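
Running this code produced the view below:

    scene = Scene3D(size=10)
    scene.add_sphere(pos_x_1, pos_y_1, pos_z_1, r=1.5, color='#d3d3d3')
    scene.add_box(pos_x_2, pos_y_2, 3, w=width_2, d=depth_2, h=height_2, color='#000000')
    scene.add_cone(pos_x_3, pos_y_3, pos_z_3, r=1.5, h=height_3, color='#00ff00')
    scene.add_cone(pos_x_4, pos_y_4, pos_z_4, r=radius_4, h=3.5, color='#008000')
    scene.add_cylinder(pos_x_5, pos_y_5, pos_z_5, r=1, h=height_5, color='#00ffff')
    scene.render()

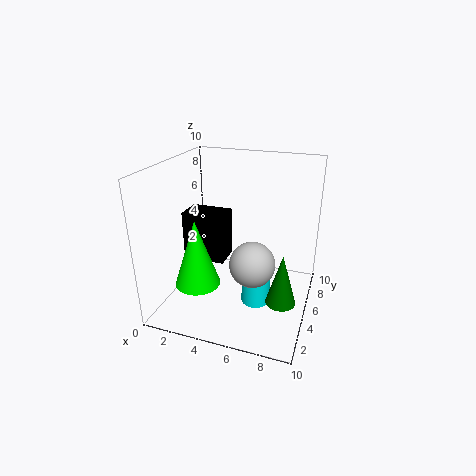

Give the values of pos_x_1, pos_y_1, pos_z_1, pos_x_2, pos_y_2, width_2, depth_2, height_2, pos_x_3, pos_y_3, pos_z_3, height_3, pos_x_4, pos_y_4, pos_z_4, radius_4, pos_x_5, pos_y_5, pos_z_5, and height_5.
pos_x_1 = 6.5, pos_y_1 = 3.5, pos_z_1 = 4, pos_x_2 = 1, pos_y_2 = 4.5, width_2 = 3, depth_2 = 2, height_2 = 3.5, pos_x_3 = 3, pos_y_3 = 2.5, pos_z_3 = 2.5, height_3 = 4.5, pos_x_4 = 8.5, pos_y_4 = 3.5, pos_z_4 = 1.5, radius_4 = 1, pos_x_5 = 6.5, pos_y_5 = 4.5, pos_z_5 = 0.5, height_5 = 2.5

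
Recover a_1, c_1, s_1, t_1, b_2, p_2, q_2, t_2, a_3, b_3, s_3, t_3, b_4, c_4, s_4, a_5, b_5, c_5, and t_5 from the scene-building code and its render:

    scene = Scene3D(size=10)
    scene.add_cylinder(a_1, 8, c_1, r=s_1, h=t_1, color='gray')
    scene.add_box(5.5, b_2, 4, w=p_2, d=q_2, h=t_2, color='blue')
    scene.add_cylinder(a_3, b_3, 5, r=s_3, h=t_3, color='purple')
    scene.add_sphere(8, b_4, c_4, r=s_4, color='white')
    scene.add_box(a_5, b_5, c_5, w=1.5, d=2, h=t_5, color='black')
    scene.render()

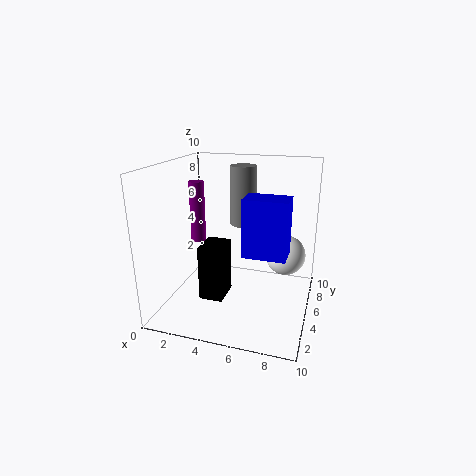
a_1 = 4.5; c_1 = 5; s_1 = 1; t_1 = 4.5; b_2 = 4; p_2 = 3; q_2 = 2; t_2 = 4; a_3 = 2.5; b_3 = 4; s_3 = 0.5; t_3 = 4; b_4 = 7.5; c_4 = 3; s_4 = 1.5; a_5 = 3.5; b_5 = 1.5; c_5 = 2; t_5 = 3.5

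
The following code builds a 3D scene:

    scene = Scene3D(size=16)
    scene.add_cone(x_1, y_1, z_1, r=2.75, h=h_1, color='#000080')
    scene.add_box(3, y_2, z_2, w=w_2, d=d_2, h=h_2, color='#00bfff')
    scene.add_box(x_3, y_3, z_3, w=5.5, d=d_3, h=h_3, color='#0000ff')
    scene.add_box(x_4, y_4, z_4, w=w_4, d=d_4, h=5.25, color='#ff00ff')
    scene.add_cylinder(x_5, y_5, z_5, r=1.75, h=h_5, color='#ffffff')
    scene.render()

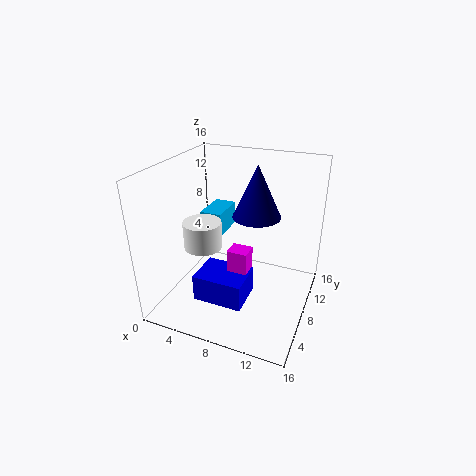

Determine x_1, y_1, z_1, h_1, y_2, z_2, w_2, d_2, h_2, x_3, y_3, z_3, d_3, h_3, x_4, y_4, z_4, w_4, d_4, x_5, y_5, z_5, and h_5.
x_1 = 9.25; y_1 = 10.5; z_1 = 9.75; h_1 = 6; y_2 = 8.75; z_2 = 7.25; w_2 = 2.5; d_2 = 4.25; h_2 = 2.75; x_3 = 4.5; y_3 = 3.5; z_3 = 1.75; d_3 = 4.25; h_3 = 3; x_4 = 7.5; y_4 = 6; z_4 = 2; w_4 = 2.25; d_4 = 2; x_5 = 7; y_5 = 2; z_5 = 10; h_5 = 2.5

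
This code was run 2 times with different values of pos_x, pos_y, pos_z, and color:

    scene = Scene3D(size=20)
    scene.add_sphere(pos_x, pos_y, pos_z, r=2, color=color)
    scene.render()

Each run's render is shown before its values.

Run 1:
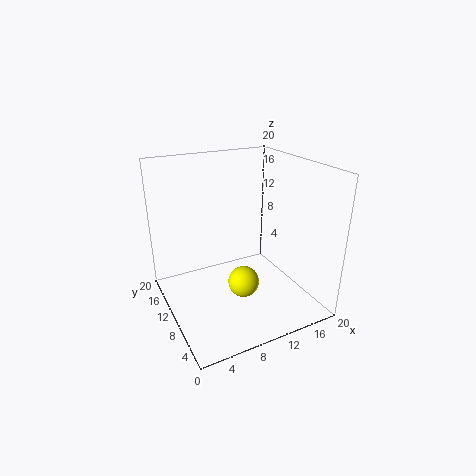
pos_x = 8.5, pos_y = 5.5, pos_z = 6, color = 'yellow'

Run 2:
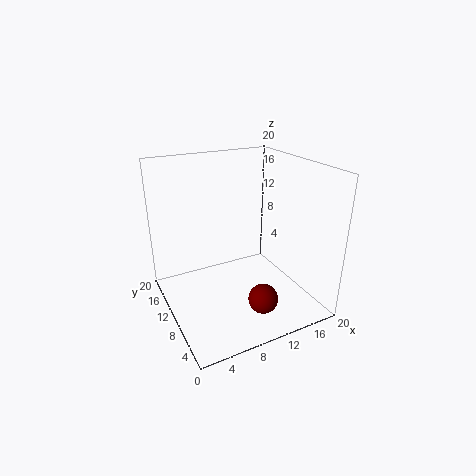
pos_x = 11, pos_y = 4.5, pos_z = 3, color = 'maroon'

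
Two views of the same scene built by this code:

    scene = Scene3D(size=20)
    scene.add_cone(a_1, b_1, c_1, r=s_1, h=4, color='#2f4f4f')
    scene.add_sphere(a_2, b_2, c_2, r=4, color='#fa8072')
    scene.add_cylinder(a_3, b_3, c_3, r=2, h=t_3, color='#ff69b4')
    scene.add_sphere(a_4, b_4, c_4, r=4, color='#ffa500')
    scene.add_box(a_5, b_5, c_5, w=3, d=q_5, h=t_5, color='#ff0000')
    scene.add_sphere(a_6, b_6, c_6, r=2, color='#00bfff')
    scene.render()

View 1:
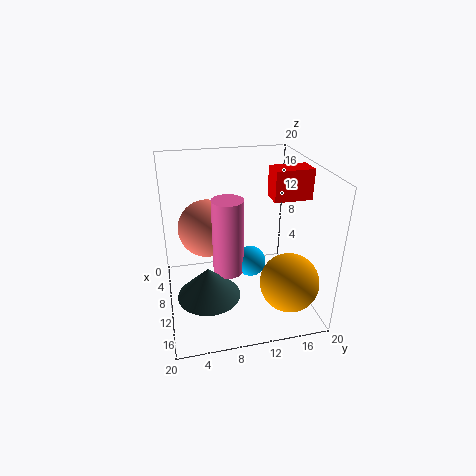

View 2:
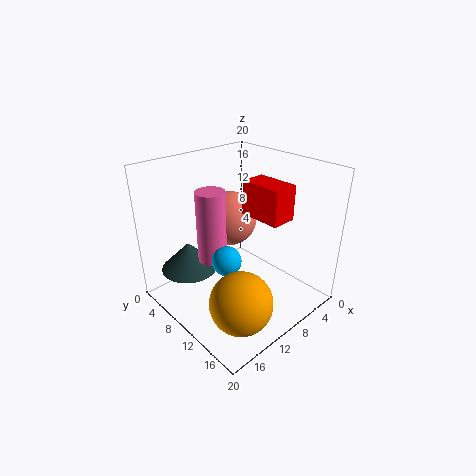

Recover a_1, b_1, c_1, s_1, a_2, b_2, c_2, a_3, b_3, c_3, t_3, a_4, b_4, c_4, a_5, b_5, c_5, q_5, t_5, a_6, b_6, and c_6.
a_1 = 15; b_1 = 5; c_1 = 5; s_1 = 4; a_2 = 8; b_2 = 6; c_2 = 11; a_3 = 13; b_3 = 8; c_3 = 7; t_3 = 10; a_4 = 15; b_4 = 16; c_4 = 5; a_5 = 10; b_5 = 14; c_5 = 16; q_5 = 5; t_5 = 4; a_6 = 13; b_6 = 11; c_6 = 8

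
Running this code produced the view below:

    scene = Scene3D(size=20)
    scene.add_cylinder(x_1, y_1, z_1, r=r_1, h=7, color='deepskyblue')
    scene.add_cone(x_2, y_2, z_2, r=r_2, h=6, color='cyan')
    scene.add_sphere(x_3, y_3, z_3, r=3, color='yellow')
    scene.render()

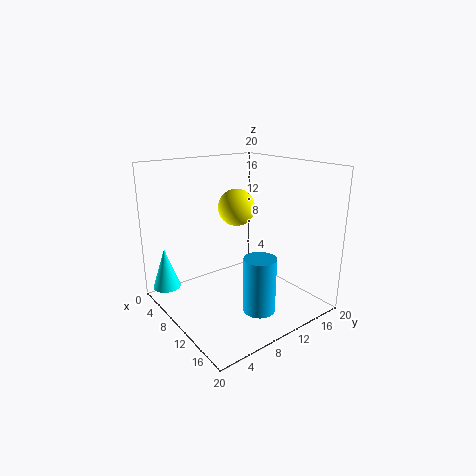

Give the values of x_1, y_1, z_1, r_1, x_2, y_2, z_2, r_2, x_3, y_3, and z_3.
x_1 = 17, y_1 = 8, z_1 = 3, r_1 = 2, x_2 = 3, y_2 = 2, z_2 = 2, r_2 = 2, x_3 = 3, y_3 = 15, z_3 = 12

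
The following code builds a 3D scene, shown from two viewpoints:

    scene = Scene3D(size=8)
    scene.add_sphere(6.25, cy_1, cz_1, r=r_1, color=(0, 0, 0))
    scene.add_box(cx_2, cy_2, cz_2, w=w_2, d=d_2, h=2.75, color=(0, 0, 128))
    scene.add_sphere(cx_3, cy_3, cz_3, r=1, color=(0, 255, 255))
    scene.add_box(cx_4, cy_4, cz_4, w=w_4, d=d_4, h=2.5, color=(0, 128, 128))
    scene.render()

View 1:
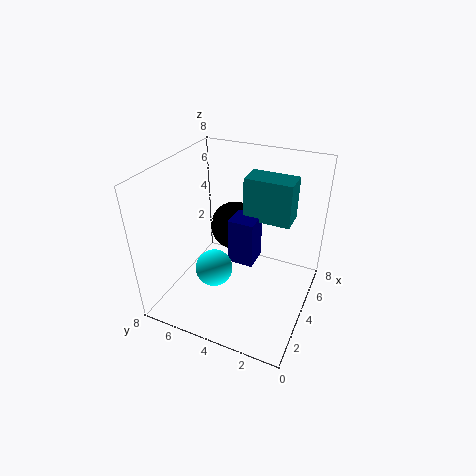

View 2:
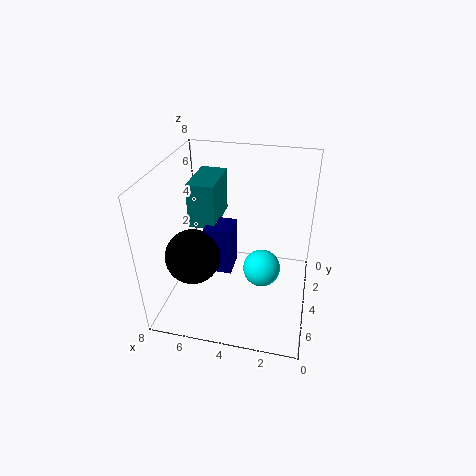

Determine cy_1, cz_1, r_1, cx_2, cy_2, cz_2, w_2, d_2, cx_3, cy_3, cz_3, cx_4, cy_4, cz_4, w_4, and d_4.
cy_1 = 5.25; cz_1 = 3.25; r_1 = 1.5; cx_2 = 4.25; cy_2 = 3.25; cz_2 = 2; w_2 = 1.5; d_2 = 1.5; cx_3 = 2.5; cy_3 = 4.75; cz_3 = 2.75; cx_4 = 5.25; cy_4 = 1.5; cz_4 = 4.5; w_4 = 1.5; d_4 = 2.75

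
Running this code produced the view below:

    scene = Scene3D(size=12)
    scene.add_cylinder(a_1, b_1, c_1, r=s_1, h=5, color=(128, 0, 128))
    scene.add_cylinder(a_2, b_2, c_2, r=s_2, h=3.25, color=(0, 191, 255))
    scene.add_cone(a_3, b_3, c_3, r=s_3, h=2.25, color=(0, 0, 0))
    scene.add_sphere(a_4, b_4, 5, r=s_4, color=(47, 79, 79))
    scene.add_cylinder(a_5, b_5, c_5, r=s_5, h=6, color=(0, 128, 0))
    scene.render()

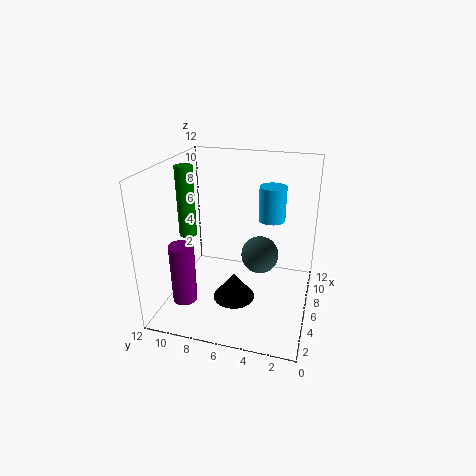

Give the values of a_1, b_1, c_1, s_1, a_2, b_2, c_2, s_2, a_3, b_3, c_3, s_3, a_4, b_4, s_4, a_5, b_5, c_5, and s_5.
a_1 = 3
b_1 = 9.75
c_1 = 1.25
s_1 = 1
a_2 = 10.5
b_2 = 4
c_2 = 6
s_2 = 1.25
a_3 = 4.75
b_3 = 6
c_3 = 1
s_3 = 1.75
a_4 = 5.5
b_4 = 4
s_4 = 1.5
a_5 = 6
b_5 = 10.5
c_5 = 5.75
s_5 = 0.75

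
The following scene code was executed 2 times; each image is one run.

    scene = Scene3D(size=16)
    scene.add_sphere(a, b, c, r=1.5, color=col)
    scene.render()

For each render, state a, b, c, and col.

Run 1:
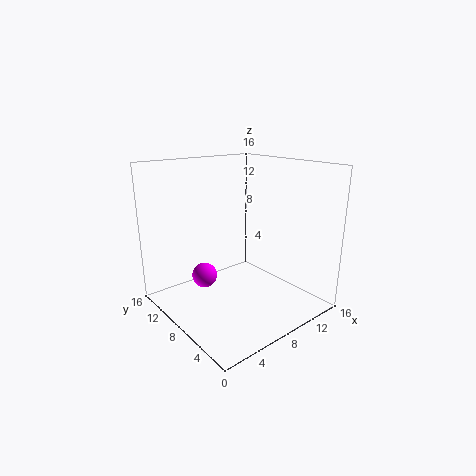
a = 6, b = 12, c = 2.5, col = 'magenta'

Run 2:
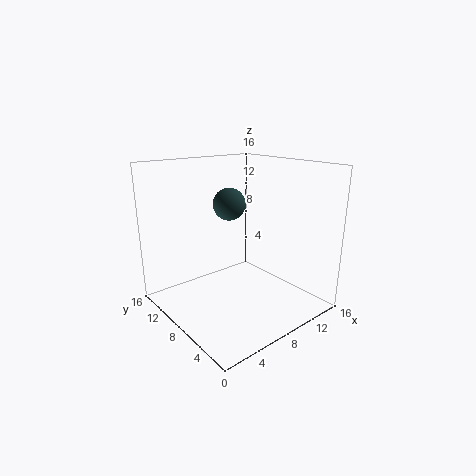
a = 4.5, b = 5, c = 13, col = 'darkslategray'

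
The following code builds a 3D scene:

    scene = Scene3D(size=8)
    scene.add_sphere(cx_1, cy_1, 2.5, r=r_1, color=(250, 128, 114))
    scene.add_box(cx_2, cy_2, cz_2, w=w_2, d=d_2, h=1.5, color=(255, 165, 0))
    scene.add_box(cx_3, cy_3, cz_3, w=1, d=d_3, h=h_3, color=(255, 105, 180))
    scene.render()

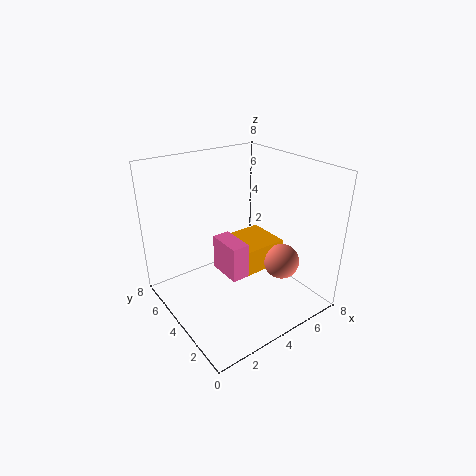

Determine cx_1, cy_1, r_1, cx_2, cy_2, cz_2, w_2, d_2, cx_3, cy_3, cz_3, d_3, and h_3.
cx_1 = 6; cy_1 = 2.5; r_1 = 1; cx_2 = 4; cy_2 = 3; cz_2 = 2; w_2 = 2.5; d_2 = 2.5; cx_3 = 3; cy_3 = 3; cz_3 = 2; d_3 = 2; h_3 = 2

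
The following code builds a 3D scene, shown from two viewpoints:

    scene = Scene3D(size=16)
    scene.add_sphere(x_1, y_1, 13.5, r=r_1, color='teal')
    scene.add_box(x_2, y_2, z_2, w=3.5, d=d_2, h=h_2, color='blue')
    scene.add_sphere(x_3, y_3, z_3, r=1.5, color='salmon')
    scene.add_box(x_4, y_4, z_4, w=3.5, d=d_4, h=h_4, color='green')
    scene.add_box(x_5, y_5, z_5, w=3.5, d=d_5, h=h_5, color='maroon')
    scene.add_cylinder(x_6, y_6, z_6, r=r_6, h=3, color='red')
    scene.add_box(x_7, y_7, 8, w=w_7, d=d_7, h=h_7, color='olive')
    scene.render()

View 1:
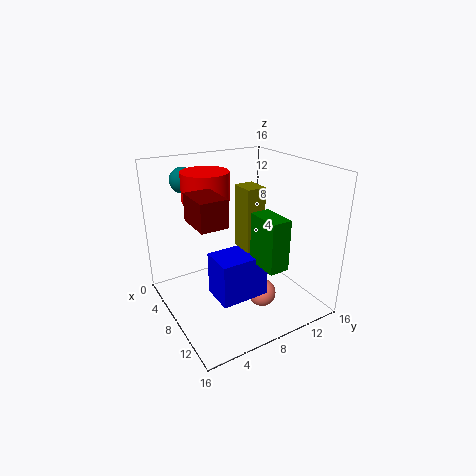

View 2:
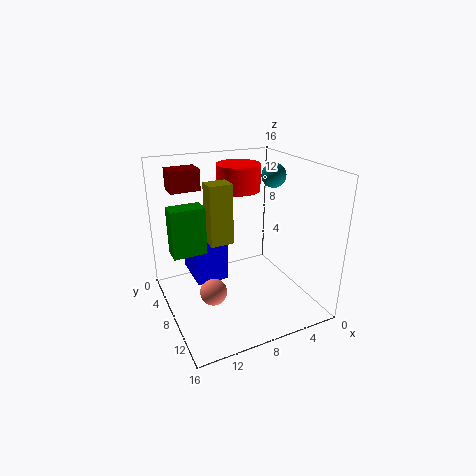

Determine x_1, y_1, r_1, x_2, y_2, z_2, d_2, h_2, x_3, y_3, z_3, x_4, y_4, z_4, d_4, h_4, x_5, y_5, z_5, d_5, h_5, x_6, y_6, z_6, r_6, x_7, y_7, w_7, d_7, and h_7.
x_1 = 1.5; y_1 = 4.5; r_1 = 1.5; x_2 = 9.5; y_2 = 3.5; z_2 = 3.5; d_2 = 5; h_2 = 4.5; x_3 = 11.5; y_3 = 9; z_3 = 2.5; x_4 = 12; y_4 = 7; z_4 = 7.5; d_4 = 2; h_4 = 5; x_5 = 10.5; y_5 = 1; z_5 = 12.5; d_5 = 2.5; h_5 = 2.5; x_6 = 6.5; y_6 = 5; z_6 = 12.5; r_6 = 2.5; x_7 = 9; y_7 = 7; w_7 = 2.5; d_7 = 2; h_7 = 6.5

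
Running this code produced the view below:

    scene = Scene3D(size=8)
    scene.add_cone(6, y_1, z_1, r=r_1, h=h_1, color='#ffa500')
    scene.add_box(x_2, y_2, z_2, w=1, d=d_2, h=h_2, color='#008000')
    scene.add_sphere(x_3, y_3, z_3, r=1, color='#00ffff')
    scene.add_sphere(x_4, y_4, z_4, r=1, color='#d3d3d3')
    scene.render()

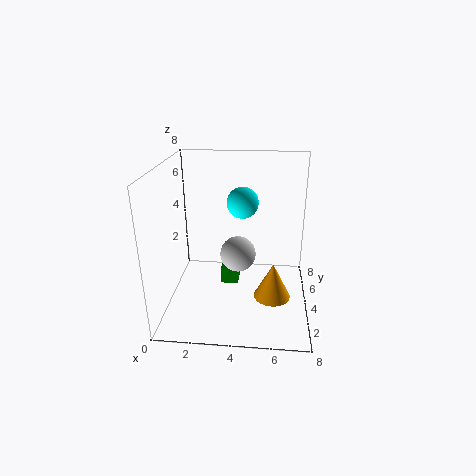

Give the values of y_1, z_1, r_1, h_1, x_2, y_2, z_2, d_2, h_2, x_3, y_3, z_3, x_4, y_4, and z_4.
y_1 = 3, z_1 = 1, r_1 = 1, h_1 = 2, x_2 = 3, y_2 = 4, z_2 = 1, d_2 = 1, h_2 = 1, x_3 = 4, y_3 = 7, z_3 = 5, x_4 = 4, y_4 = 4, z_4 = 3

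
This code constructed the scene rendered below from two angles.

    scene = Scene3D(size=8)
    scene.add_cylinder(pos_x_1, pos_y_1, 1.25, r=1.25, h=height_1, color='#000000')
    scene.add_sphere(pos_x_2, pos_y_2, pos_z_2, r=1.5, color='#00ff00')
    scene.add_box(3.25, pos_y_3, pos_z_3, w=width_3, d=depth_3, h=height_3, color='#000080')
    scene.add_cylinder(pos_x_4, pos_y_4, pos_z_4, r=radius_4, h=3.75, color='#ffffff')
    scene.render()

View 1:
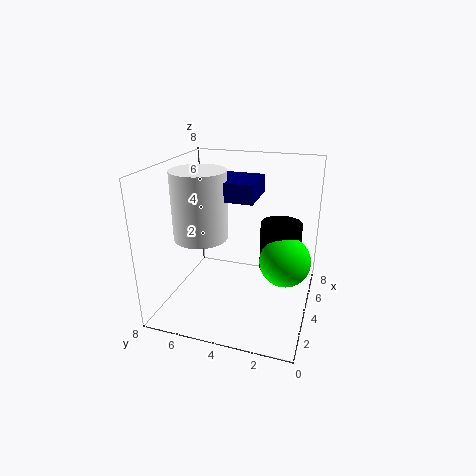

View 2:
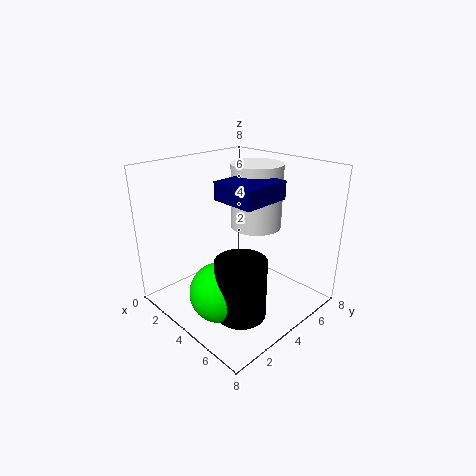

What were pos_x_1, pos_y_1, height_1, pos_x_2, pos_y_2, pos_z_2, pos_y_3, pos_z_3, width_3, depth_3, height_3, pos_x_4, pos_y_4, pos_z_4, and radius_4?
pos_x_1 = 6.25, pos_y_1 = 2, height_1 = 3, pos_x_2 = 5.25, pos_y_2 = 1.5, pos_z_2 = 2.25, pos_y_3 = 3, pos_z_3 = 6.25, width_3 = 2.5, depth_3 = 2.75, height_3 = 1, pos_x_4 = 3.5, pos_y_4 = 6, pos_z_4 = 4, radius_4 = 1.5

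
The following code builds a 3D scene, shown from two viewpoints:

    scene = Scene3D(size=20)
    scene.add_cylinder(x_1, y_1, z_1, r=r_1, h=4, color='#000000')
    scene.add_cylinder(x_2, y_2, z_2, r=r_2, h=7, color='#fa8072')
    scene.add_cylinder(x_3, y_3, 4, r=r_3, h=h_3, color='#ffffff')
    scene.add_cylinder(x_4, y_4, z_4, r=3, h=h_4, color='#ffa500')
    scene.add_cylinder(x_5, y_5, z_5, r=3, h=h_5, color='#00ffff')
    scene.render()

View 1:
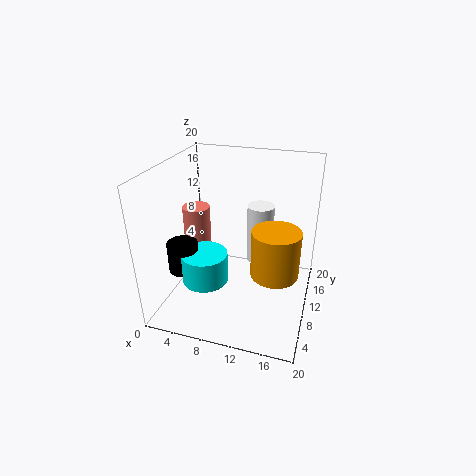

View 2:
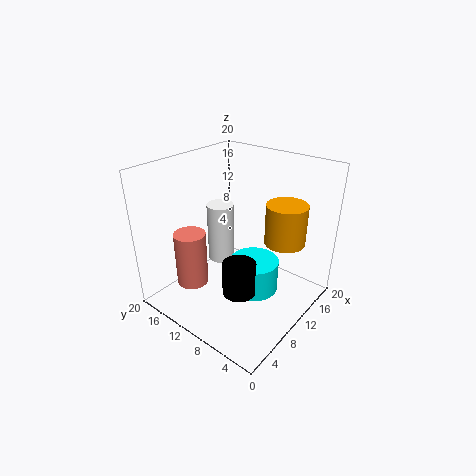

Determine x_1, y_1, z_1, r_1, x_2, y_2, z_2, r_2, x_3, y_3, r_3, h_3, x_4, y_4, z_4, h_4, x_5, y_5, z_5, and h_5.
x_1 = 4, y_1 = 5, z_1 = 7, r_1 = 2, x_2 = 3, y_2 = 12, z_2 = 6, r_2 = 2, x_3 = 12, y_3 = 15, r_3 = 2, h_3 = 9, x_4 = 16, y_4 = 6, z_4 = 8, h_4 = 6, x_5 = 7, y_5 = 5, z_5 = 6, h_5 = 4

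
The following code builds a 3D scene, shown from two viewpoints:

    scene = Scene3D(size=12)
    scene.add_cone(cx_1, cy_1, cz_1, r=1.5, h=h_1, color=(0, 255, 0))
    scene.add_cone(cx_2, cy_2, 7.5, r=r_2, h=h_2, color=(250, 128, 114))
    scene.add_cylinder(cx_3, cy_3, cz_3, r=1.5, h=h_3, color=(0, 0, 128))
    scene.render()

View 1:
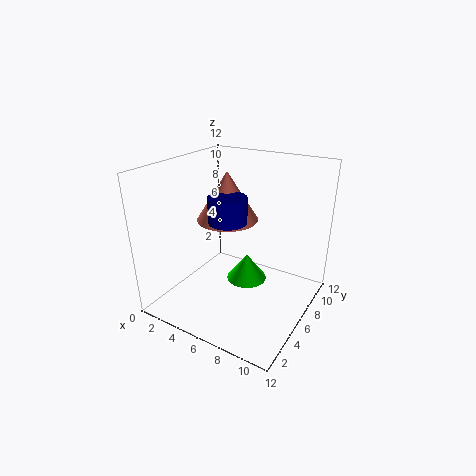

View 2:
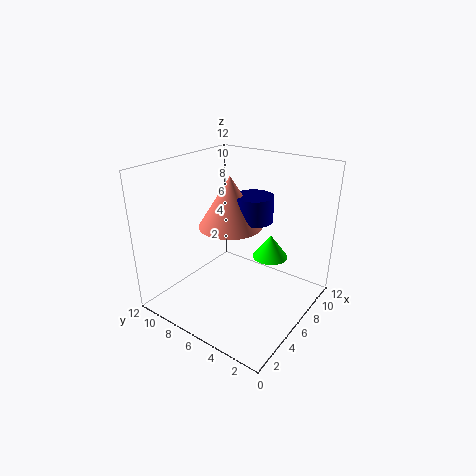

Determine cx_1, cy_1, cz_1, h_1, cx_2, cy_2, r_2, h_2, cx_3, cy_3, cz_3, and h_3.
cx_1 = 8
cy_1 = 4
cz_1 = 4
h_1 = 2
cx_2 = 5
cy_2 = 6
r_2 = 2.5
h_2 = 4
cx_3 = 6
cy_3 = 4.5
cz_3 = 8
h_3 = 2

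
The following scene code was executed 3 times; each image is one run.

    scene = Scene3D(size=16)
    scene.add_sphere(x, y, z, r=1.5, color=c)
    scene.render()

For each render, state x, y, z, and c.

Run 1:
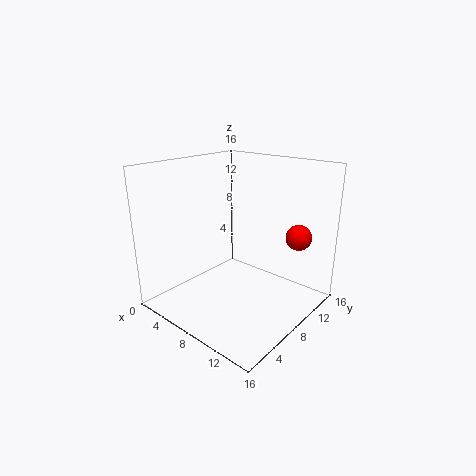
x = 12.5; y = 13.5; z = 7.5; c = 'red'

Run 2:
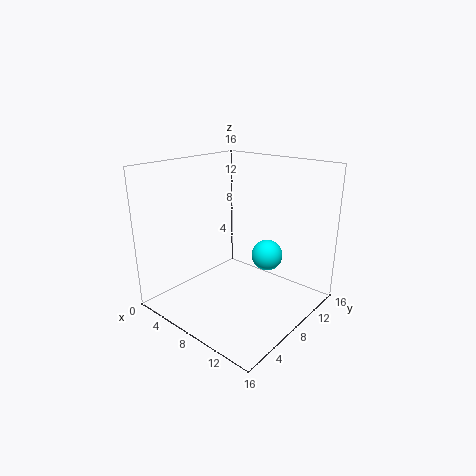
x = 13; y = 6.5; z = 8; c = 'cyan'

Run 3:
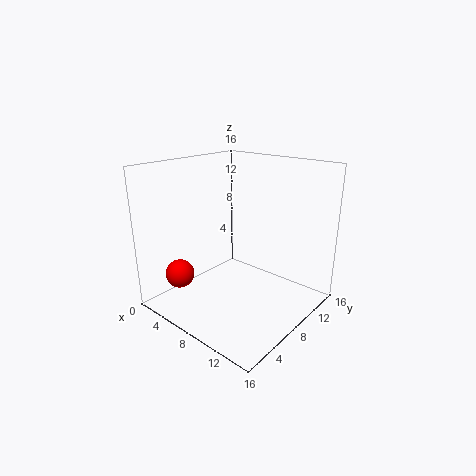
x = 5; y = 2; z = 5; c = 'red'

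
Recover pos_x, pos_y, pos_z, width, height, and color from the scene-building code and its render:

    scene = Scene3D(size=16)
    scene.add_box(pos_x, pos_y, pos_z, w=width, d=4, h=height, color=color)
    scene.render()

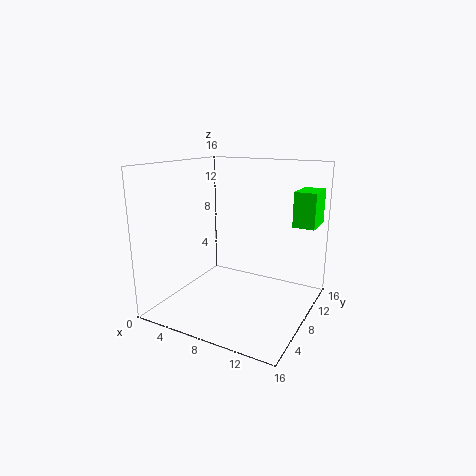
pos_x = 13; pos_y = 11.5; pos_z = 9; width = 2.5; height = 4; color = 'lime'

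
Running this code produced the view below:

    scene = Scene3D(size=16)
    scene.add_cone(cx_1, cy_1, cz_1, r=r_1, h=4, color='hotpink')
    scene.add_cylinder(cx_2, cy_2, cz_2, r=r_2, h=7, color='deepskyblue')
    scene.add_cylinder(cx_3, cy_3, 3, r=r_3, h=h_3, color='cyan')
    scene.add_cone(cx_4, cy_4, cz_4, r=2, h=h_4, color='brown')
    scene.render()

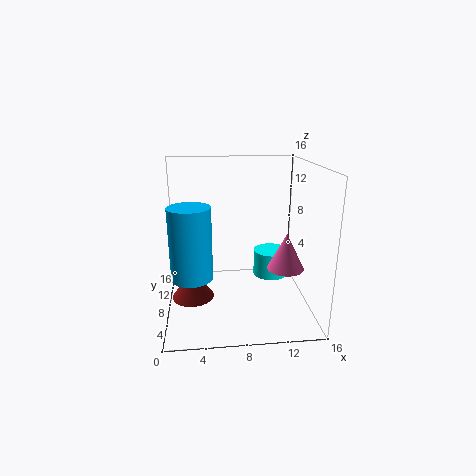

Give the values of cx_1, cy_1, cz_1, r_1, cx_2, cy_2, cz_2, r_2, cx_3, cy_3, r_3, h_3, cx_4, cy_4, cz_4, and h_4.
cx_1 = 13; cy_1 = 6; cz_1 = 5; r_1 = 2; cx_2 = 3; cy_2 = 3; cz_2 = 6; r_2 = 2; cx_3 = 12; cy_3 = 9; r_3 = 2; h_3 = 3; cx_4 = 3; cy_4 = 3; cz_4 = 4; h_4 = 3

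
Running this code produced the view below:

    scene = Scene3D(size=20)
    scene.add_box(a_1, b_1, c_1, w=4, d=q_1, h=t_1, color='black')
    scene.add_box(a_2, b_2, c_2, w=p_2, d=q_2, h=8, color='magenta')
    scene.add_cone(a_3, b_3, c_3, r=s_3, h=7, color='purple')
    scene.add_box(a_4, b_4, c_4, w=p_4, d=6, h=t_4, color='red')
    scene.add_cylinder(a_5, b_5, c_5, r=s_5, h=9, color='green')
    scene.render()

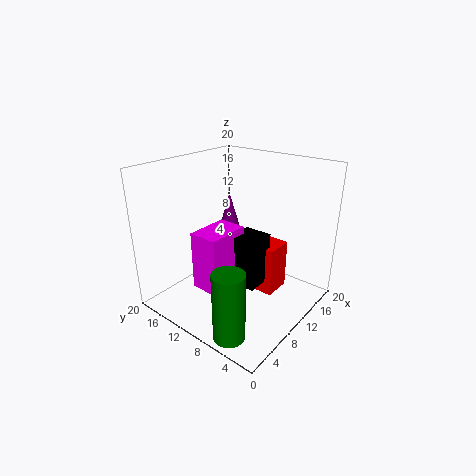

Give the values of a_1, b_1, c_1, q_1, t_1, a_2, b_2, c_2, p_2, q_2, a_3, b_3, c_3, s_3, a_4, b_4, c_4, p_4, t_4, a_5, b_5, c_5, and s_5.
a_1 = 8
b_1 = 6
c_1 = 4
q_1 = 4
t_1 = 7
a_2 = 4
b_2 = 9
c_2 = 4
p_2 = 6
q_2 = 4
a_3 = 13
b_3 = 14
c_3 = 8
s_3 = 2
a_4 = 11
b_4 = 5
c_4 = 2
p_4 = 4
t_4 = 7
a_5 = 2
b_5 = 5
c_5 = 1
s_5 = 2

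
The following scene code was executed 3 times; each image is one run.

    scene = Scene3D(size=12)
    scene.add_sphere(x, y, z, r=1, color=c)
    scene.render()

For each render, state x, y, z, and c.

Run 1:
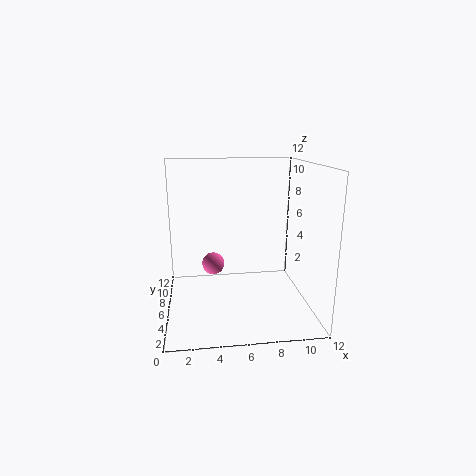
x = 4
y = 8
z = 3
c = 'hotpink'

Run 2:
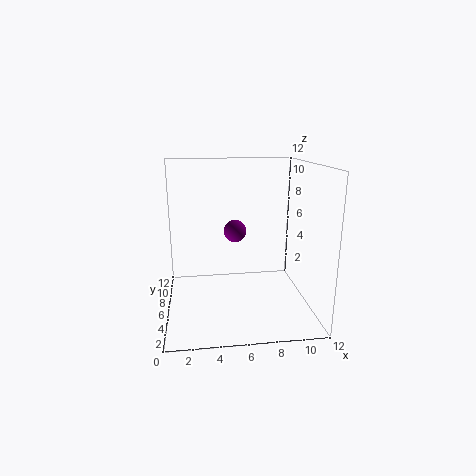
x = 6
y = 8
z = 6
c = 'purple'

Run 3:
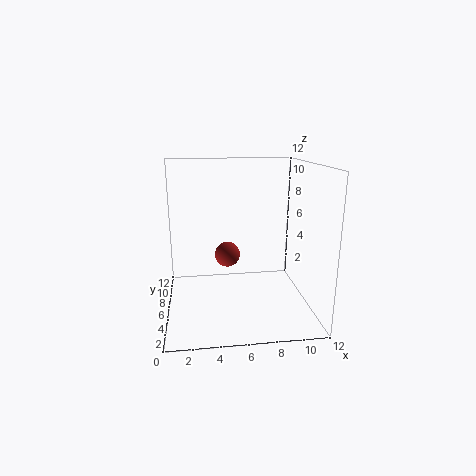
x = 5
y = 5
z = 5
c = 'brown'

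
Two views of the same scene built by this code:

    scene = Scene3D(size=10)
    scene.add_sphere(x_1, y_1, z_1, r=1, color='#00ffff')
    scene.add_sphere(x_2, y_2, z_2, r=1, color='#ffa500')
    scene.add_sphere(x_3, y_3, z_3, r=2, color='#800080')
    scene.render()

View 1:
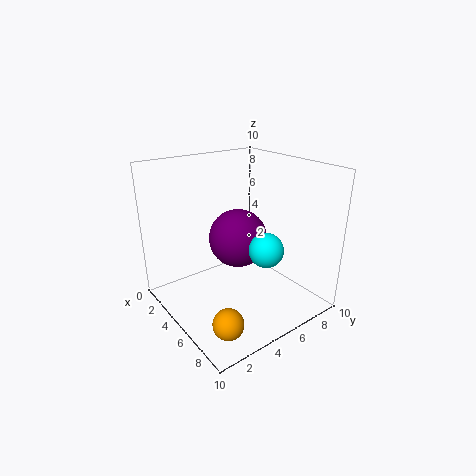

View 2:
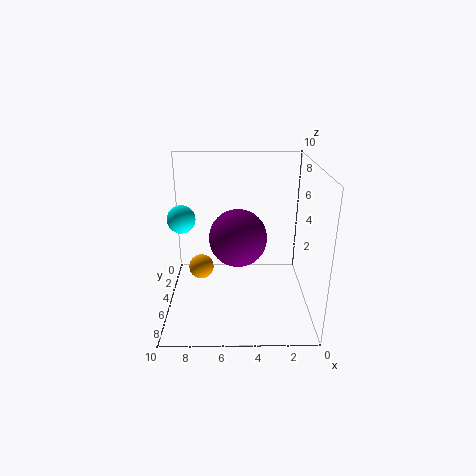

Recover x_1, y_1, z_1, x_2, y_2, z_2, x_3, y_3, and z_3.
x_1 = 9; y_1 = 4; z_1 = 6; x_2 = 8; y_2 = 2; z_2 = 1; x_3 = 5; y_3 = 5; z_3 = 5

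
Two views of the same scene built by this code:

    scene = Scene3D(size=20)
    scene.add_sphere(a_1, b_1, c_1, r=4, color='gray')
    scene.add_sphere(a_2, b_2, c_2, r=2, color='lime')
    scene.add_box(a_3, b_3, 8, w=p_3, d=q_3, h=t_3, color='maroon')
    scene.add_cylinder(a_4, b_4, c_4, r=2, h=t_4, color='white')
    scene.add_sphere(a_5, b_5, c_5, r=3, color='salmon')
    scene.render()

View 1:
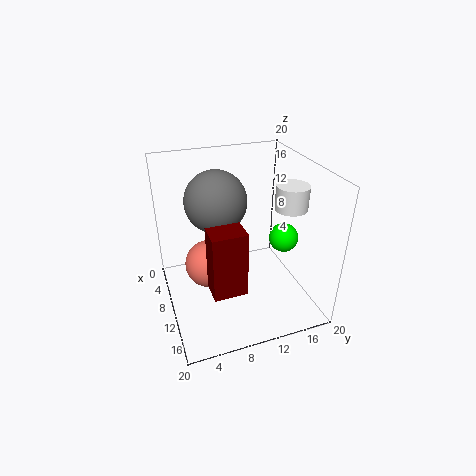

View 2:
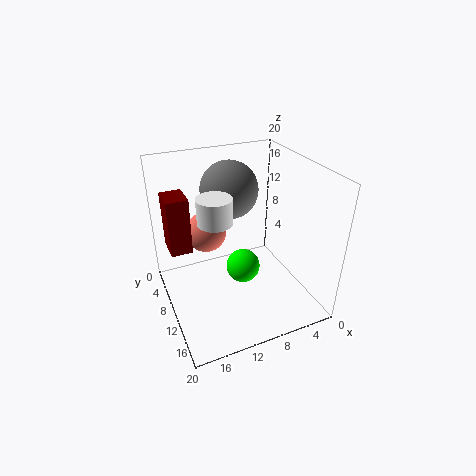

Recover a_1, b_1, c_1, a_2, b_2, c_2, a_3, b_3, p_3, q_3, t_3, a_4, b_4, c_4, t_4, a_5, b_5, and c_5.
a_1 = 10, b_1 = 7, c_1 = 16, a_2 = 12, b_2 = 16, c_2 = 10, a_3 = 16, b_3 = 4, p_3 = 3, q_3 = 4, t_3 = 8, a_4 = 15, b_4 = 15, c_4 = 16, t_4 = 3, a_5 = 13, b_5 = 5, c_5 = 9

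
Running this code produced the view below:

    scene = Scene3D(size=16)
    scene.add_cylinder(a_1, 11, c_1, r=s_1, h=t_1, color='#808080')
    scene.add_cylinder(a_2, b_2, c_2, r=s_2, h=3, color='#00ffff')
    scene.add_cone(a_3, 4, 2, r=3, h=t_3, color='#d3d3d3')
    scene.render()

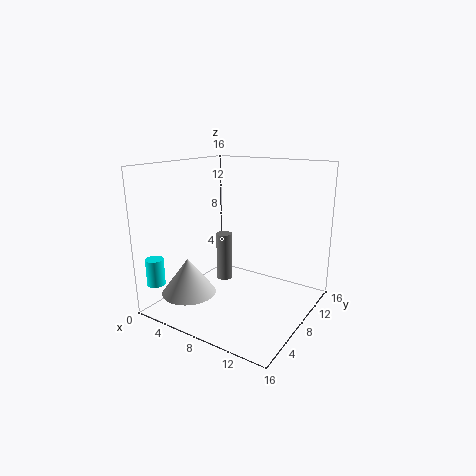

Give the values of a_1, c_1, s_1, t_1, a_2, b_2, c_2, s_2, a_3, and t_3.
a_1 = 4
c_1 = 1
s_1 = 1
t_1 = 6
a_2 = 1
b_2 = 2
c_2 = 3
s_2 = 1
a_3 = 4
t_3 = 4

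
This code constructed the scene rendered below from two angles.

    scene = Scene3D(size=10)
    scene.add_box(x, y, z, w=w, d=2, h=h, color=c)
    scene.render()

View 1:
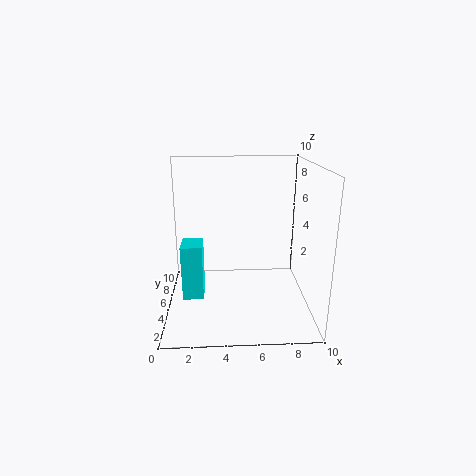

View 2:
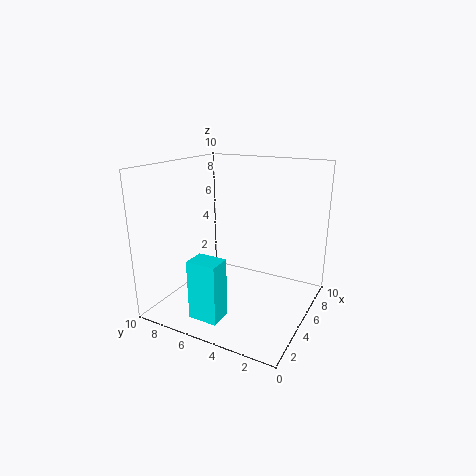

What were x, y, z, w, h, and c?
x = 1, y = 4.5, z = 0.5, w = 1.5, h = 4, c = 'cyan'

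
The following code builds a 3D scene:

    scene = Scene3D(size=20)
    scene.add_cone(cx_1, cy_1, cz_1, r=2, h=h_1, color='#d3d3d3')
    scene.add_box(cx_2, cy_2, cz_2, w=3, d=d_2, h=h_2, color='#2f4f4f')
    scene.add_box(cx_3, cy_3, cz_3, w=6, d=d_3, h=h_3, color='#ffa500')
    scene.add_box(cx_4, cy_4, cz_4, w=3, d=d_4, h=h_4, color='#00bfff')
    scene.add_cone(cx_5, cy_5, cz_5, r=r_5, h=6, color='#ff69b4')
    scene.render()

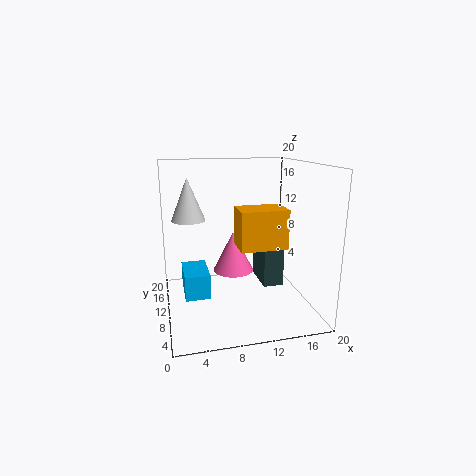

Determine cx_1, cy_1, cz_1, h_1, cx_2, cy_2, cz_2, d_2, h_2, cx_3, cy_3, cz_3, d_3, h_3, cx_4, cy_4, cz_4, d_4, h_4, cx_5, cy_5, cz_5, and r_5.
cx_1 = 3; cy_1 = 6; cz_1 = 14; h_1 = 5; cx_2 = 14; cy_2 = 10; cz_2 = 2; d_2 = 6; h_2 = 8; cx_3 = 9; cy_3 = 4; cz_3 = 10; d_3 = 4; h_3 = 5; cx_4 = 2; cy_4 = 3; cz_4 = 5; d_4 = 5; h_4 = 3; cx_5 = 10; cy_5 = 13; cz_5 = 4; r_5 = 3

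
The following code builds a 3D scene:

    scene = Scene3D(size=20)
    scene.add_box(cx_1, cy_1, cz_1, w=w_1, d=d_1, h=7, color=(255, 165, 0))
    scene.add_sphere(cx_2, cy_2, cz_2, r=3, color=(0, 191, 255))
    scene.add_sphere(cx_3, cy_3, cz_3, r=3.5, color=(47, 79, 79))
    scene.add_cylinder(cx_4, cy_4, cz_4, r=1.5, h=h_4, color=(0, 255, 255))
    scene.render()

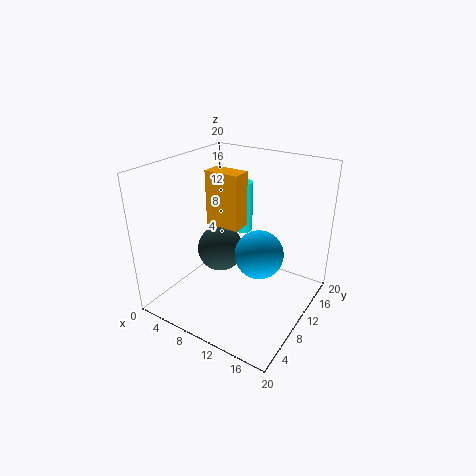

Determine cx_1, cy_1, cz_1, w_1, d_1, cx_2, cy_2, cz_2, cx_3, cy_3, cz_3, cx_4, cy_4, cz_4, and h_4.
cx_1 = 7.5, cy_1 = 6.5, cz_1 = 13, w_1 = 4.5, d_1 = 2.5, cx_2 = 15, cy_2 = 7, cz_2 = 10.5, cx_3 = 5.5, cy_3 = 12, cz_3 = 6, cx_4 = 6.5, cy_4 = 17, cz_4 = 7.5, h_4 = 8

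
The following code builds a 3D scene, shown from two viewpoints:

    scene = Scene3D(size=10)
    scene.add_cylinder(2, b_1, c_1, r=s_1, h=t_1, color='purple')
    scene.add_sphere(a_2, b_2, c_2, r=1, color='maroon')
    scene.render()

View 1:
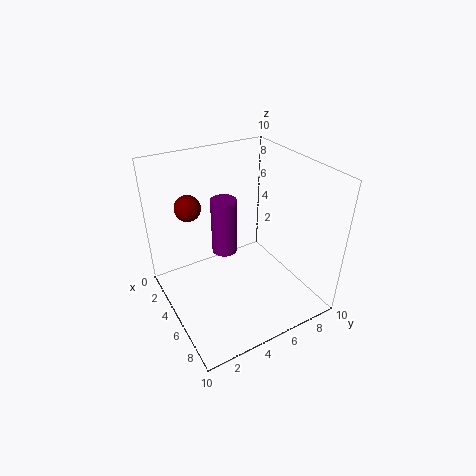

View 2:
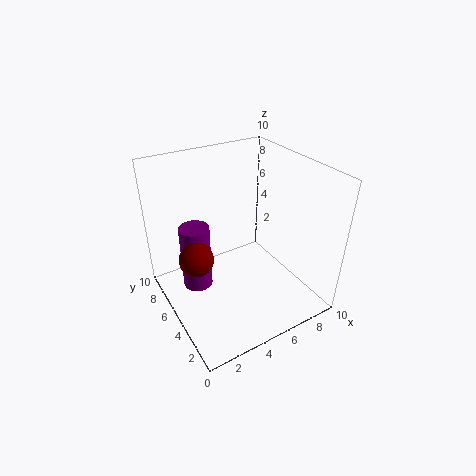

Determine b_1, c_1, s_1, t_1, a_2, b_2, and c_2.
b_1 = 5.5
c_1 = 2
s_1 = 1
t_1 = 4.5
a_2 = 1
b_2 = 3
c_2 = 6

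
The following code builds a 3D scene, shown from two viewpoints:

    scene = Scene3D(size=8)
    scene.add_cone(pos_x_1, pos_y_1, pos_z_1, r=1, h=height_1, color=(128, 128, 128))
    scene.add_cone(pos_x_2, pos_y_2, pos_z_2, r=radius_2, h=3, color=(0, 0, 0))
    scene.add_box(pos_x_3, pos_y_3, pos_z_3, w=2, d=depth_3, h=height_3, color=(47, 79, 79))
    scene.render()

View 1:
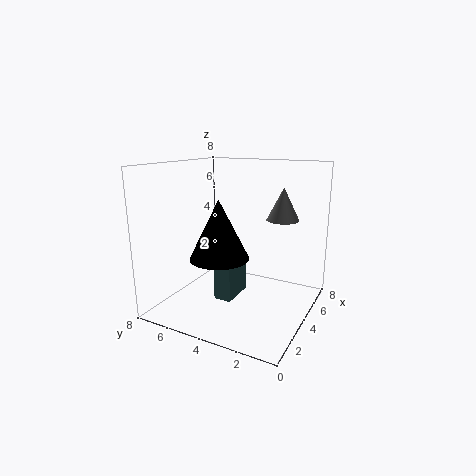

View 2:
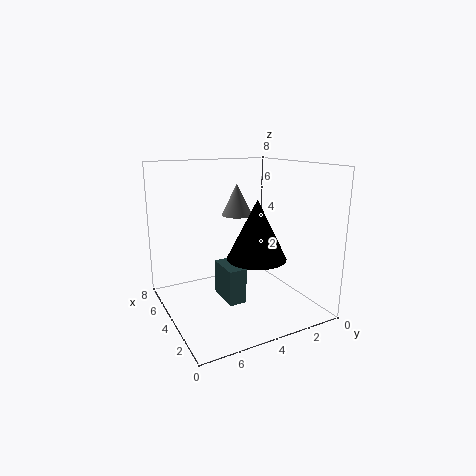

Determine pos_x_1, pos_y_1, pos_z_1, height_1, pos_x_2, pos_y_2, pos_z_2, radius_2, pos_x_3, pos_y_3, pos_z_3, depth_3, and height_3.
pos_x_1 = 7, pos_y_1 = 2.5, pos_z_1 = 4.5, height_1 = 2, pos_x_2 = 2, pos_y_2 = 4, pos_z_2 = 3.5, radius_2 = 1.5, pos_x_3 = 3, pos_y_3 = 4, pos_z_3 = 0.5, depth_3 = 1, height_3 = 2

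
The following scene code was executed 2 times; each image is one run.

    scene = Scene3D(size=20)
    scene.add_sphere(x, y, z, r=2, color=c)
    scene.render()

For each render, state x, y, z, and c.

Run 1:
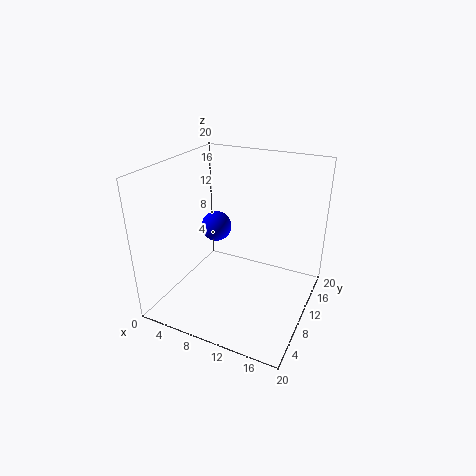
x = 7.5, y = 8.5, z = 12, c = 'blue'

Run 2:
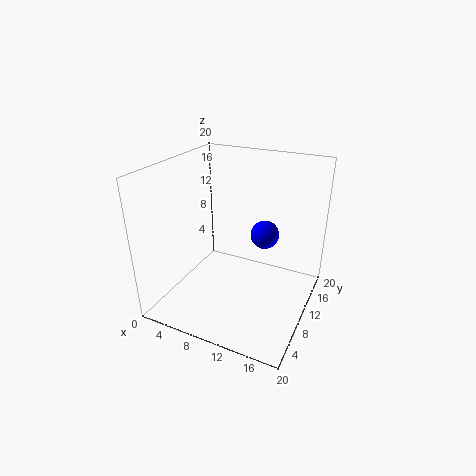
x = 13, y = 12.5, z = 10, c = 'blue'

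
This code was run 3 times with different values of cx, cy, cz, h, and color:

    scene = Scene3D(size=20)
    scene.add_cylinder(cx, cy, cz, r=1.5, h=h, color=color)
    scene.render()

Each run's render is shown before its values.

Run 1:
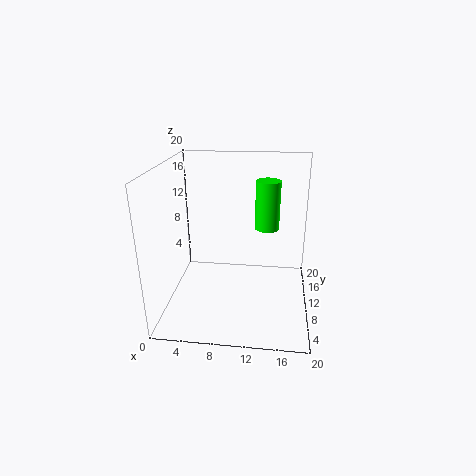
cx = 14, cy = 7, cz = 13, h = 6, color = 'lime'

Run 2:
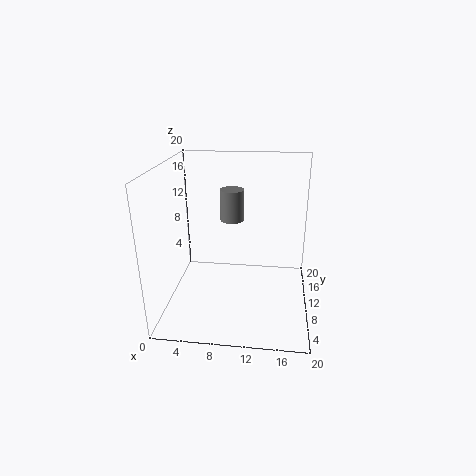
cx = 9.5, cy = 8, cz = 13.5, h = 4, color = 'gray'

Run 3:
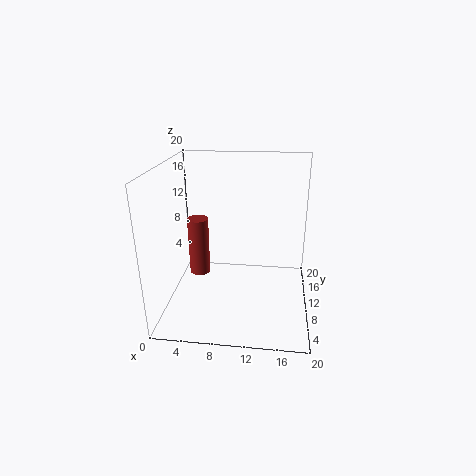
cx = 4, cy = 11.5, cz = 3.5, h = 8.5, color = 'brown'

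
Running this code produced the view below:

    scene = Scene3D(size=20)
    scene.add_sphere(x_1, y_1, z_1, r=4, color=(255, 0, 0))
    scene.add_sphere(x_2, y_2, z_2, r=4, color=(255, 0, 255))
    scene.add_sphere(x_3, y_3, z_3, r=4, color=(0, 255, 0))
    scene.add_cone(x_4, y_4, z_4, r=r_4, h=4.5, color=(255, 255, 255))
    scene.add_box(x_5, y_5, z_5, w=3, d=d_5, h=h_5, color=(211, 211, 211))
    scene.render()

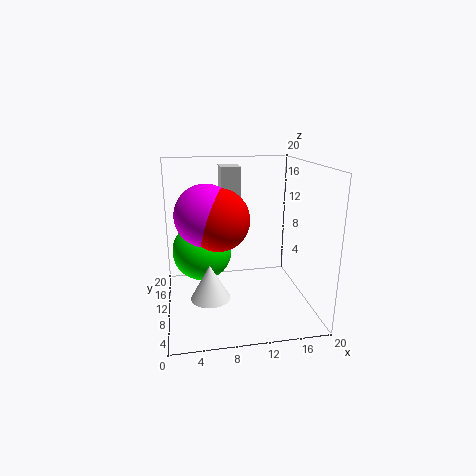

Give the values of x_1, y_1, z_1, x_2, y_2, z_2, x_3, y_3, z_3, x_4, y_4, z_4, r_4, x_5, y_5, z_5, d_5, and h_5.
x_1 = 7
y_1 = 7.5
z_1 = 13.5
x_2 = 5.5
y_2 = 8
z_2 = 14
x_3 = 5
y_3 = 10
z_3 = 8.5
x_4 = 5.5
y_4 = 5
z_4 = 4
r_4 = 2.5
x_5 = 8.5
y_5 = 15.5
z_5 = 13
d_5 = 3.5
h_5 = 6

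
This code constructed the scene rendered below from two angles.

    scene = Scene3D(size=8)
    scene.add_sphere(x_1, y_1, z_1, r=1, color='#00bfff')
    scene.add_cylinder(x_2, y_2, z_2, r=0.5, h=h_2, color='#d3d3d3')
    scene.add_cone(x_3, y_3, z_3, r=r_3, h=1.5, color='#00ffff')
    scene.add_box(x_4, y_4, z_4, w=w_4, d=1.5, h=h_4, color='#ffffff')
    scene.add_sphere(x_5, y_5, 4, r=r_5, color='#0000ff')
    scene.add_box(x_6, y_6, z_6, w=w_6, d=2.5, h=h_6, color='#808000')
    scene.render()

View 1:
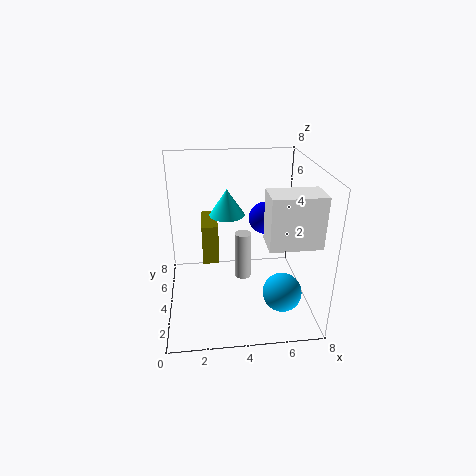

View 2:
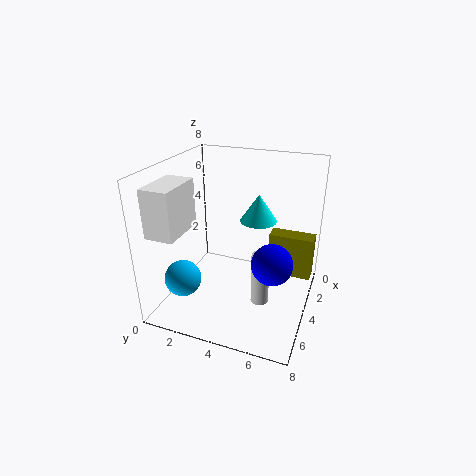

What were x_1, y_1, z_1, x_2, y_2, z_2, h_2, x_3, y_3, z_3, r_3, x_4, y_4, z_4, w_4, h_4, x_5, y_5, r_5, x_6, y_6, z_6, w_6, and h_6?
x_1 = 6, y_1 = 1.5, z_1 = 2, x_2 = 4.5, y_2 = 5.5, z_2 = 0.5, h_2 = 3, x_3 = 3.5, y_3 = 5, z_3 = 5, r_3 = 1, x_4 = 5, y_4 = 0.5, z_4 = 5, w_4 = 2.5, h_4 = 2.5, x_5 = 6, y_5 = 6.5, r_5 = 1, x_6 = 2, y_6 = 5.5, z_6 = 1.5, w_6 = 1, h_6 = 2.5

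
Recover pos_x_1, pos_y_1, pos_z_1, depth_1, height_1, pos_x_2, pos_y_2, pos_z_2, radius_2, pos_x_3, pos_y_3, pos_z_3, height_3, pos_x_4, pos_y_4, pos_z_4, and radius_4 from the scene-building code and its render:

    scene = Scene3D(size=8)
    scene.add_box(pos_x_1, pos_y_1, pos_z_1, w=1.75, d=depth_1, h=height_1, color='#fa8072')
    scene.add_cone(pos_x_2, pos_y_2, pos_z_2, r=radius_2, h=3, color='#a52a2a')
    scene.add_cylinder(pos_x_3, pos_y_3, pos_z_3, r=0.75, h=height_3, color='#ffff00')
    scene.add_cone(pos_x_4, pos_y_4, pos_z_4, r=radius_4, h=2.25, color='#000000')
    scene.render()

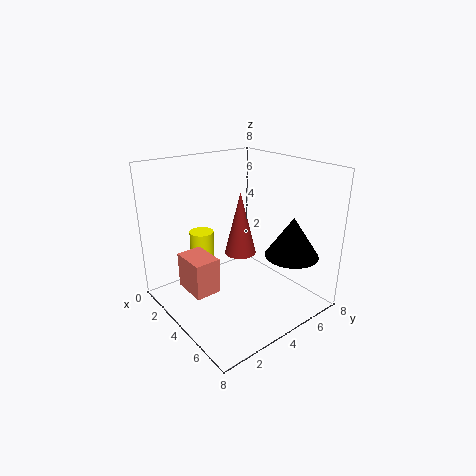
pos_x_1 = 4, pos_y_1 = 0.25, pos_z_1 = 2.5, depth_1 = 1.25, height_1 = 1.75, pos_x_2 = 5.75, pos_y_2 = 2.75, pos_z_2 = 4.25, radius_2 = 0.75, pos_x_3 = 1, pos_y_3 = 3.5, pos_z_3 = 1, height_3 = 2.5, pos_x_4 = 6, pos_y_4 = 6.25, pos_z_4 = 3, radius_4 = 1.5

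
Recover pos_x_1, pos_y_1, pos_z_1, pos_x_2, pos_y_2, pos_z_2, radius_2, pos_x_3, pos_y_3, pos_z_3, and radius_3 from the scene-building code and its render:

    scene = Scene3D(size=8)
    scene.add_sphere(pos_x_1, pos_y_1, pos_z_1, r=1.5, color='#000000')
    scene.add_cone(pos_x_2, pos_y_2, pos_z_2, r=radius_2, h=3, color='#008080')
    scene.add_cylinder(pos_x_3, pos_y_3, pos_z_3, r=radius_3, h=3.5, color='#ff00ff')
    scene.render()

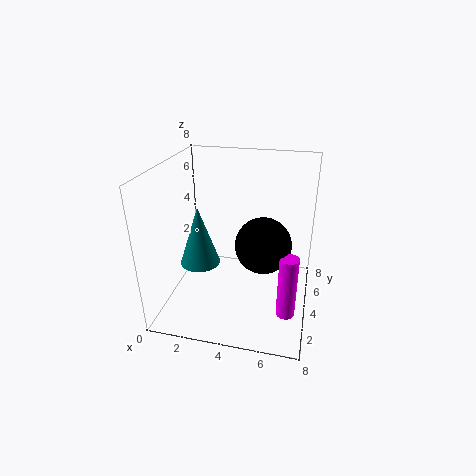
pos_x_1 = 5.5
pos_y_1 = 3.5
pos_z_1 = 4
pos_x_2 = 2.5
pos_y_2 = 2
pos_z_2 = 3.5
radius_2 = 1
pos_x_3 = 7
pos_y_3 = 2.5
pos_z_3 = 0.5
radius_3 = 0.5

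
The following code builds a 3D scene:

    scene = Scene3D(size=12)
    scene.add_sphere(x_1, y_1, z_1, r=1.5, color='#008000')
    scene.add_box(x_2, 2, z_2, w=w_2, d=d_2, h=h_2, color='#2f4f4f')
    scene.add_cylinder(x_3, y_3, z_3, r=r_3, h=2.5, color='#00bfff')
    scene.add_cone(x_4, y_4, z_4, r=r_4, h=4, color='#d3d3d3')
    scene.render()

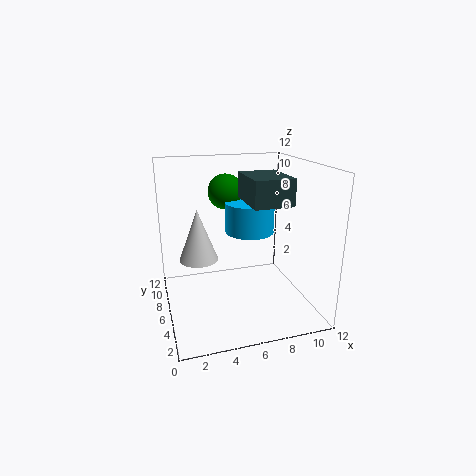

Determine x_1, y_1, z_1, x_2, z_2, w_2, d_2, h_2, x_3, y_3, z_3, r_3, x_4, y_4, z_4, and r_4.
x_1 = 5.5; y_1 = 8; z_1 = 9.5; x_2 = 6; z_2 = 9.5; w_2 = 3; d_2 = 4; h_2 = 2; x_3 = 7; y_3 = 6; z_3 = 6.5; r_3 = 2; x_4 = 2.5; y_4 = 5; z_4 = 5; r_4 = 1.5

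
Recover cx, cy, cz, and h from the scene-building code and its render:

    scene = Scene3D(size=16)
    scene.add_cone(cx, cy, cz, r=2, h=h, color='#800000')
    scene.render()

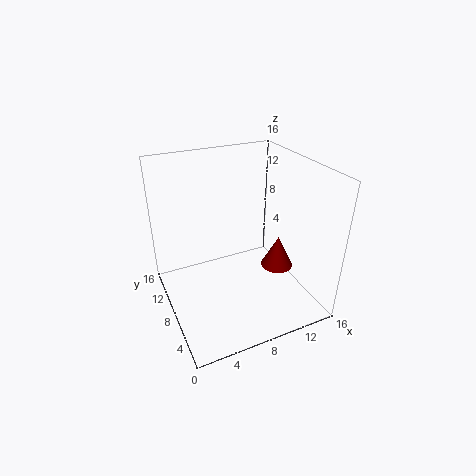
cx = 14; cy = 9; cz = 2; h = 4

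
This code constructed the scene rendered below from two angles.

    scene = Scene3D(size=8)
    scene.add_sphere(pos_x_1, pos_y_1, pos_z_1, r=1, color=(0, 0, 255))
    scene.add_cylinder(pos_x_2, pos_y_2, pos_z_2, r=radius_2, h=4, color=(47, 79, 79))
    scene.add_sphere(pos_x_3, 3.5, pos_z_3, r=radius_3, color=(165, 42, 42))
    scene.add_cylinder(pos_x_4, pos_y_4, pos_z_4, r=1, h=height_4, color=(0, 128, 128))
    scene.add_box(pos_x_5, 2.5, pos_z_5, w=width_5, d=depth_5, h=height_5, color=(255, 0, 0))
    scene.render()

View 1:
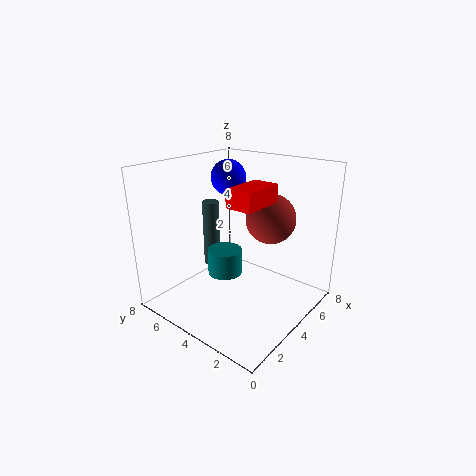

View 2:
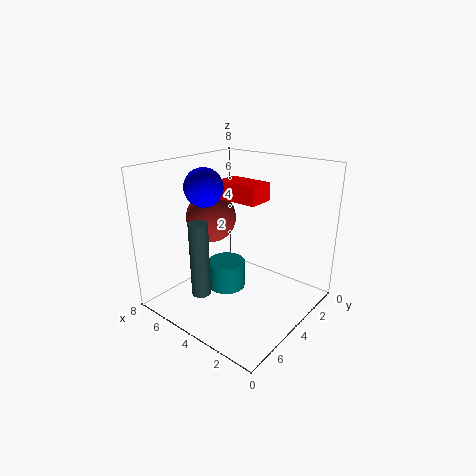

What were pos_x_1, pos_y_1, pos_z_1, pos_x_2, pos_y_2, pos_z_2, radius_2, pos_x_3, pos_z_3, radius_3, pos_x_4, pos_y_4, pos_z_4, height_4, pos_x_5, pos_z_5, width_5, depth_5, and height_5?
pos_x_1 = 5; pos_y_1 = 5.5; pos_z_1 = 7; pos_x_2 = 4.5; pos_y_2 = 6.5; pos_z_2 = 1.5; radius_2 = 0.5; pos_x_3 = 6.5; pos_z_3 = 4.5; radius_3 = 1.5; pos_x_4 = 4; pos_y_4 = 5; pos_z_4 = 1.5; height_4 = 1.5; pos_x_5 = 3; pos_z_5 = 6; width_5 = 2.5; depth_5 = 1.5; height_5 = 1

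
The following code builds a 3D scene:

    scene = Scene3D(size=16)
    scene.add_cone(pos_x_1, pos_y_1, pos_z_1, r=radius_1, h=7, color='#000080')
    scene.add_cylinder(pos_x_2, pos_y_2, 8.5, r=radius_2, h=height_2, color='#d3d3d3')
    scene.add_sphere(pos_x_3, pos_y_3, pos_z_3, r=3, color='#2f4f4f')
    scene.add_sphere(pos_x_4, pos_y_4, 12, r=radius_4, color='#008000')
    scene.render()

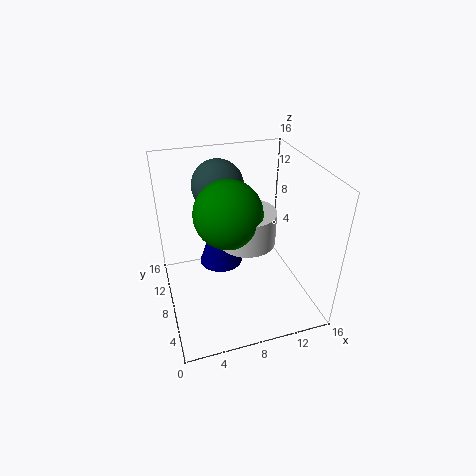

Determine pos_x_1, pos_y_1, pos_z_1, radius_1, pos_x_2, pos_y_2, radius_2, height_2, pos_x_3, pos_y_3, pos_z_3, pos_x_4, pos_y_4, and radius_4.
pos_x_1 = 6.5
pos_y_1 = 10
pos_z_1 = 4
radius_1 = 2.5
pos_x_2 = 8.5
pos_y_2 = 6.5
radius_2 = 3
height_2 = 3.5
pos_x_3 = 7
pos_y_3 = 12.5
pos_z_3 = 12.5
pos_x_4 = 6.5
pos_y_4 = 6.5
radius_4 = 3.5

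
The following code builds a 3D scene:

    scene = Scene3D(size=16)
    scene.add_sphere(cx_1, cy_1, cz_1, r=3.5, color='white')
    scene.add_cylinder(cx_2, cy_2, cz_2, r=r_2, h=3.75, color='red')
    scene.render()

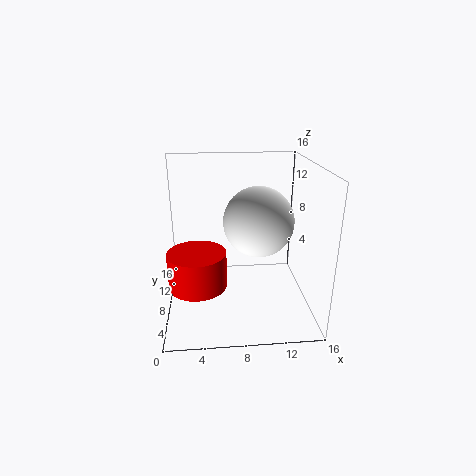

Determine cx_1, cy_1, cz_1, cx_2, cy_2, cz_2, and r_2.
cx_1 = 9.75, cy_1 = 5, cz_1 = 11, cx_2 = 3.5, cy_2 = 4.75, cz_2 = 4.25, r_2 = 3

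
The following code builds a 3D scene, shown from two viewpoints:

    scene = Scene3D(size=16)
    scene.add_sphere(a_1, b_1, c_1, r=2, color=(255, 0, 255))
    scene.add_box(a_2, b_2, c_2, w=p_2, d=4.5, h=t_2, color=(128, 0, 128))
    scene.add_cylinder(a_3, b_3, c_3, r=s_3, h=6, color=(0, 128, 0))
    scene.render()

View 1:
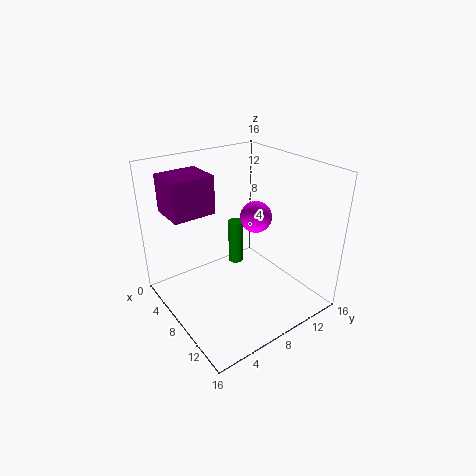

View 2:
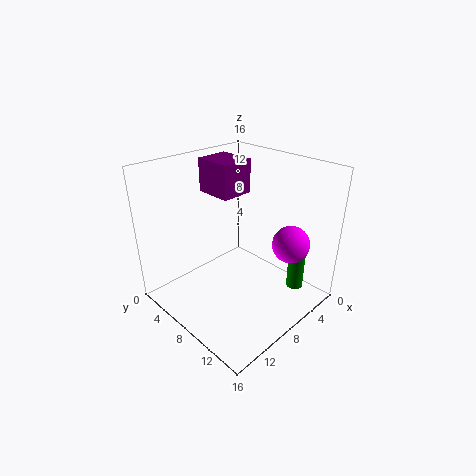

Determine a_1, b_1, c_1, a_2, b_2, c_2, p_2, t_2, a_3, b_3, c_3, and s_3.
a_1 = 5
b_1 = 13
c_1 = 8
a_2 = 3.5
b_2 = 1
c_2 = 11.5
p_2 = 4
t_2 = 4
a_3 = 2
b_3 = 12
c_3 = 0.5
s_3 = 1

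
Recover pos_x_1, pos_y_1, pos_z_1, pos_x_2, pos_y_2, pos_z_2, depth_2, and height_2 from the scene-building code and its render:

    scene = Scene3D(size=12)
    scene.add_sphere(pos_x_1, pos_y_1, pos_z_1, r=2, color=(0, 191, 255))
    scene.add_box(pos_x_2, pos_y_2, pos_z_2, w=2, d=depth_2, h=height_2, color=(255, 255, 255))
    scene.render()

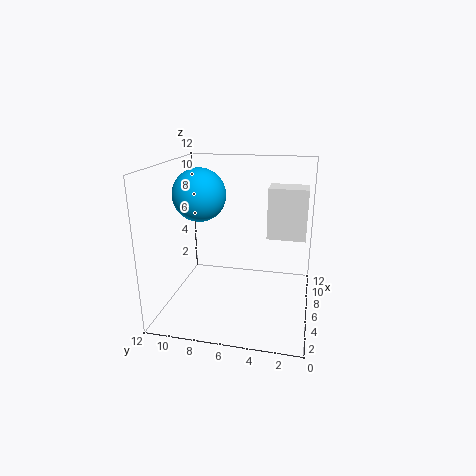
pos_x_1 = 4; pos_y_1 = 8.5; pos_z_1 = 10; pos_x_2 = 5; pos_y_2 = 0.5; pos_z_2 = 6.5; depth_2 = 3; height_2 = 4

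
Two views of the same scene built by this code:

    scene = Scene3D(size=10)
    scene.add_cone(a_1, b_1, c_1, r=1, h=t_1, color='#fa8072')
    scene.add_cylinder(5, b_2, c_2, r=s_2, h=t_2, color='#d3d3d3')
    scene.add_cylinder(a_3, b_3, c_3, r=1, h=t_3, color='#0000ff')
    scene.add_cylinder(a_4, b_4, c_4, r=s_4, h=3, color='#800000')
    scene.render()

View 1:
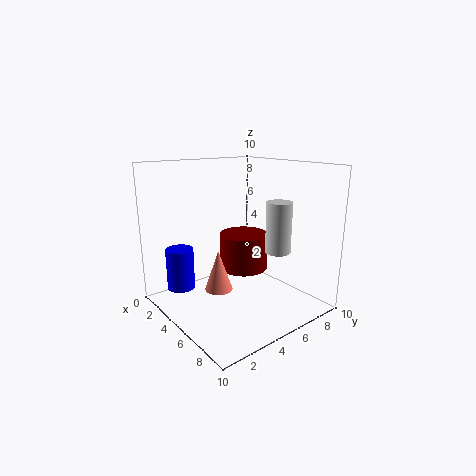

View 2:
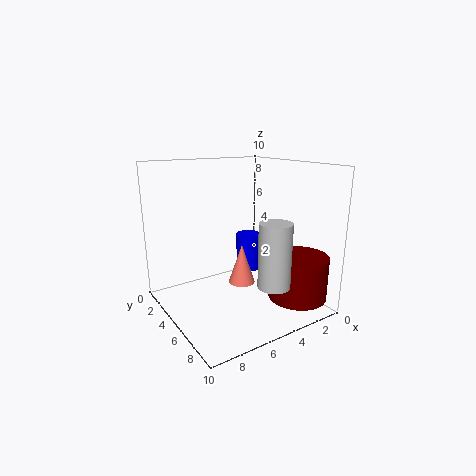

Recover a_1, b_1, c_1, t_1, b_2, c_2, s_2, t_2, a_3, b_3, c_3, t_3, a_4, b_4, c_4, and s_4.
a_1 = 4; b_1 = 4; c_1 = 1; t_1 = 3; b_2 = 9; c_2 = 3; s_2 = 1; t_2 = 4; a_3 = 2; b_3 = 2; c_3 = 1; t_3 = 3; a_4 = 2; b_4 = 8; c_4 = 1; s_4 = 2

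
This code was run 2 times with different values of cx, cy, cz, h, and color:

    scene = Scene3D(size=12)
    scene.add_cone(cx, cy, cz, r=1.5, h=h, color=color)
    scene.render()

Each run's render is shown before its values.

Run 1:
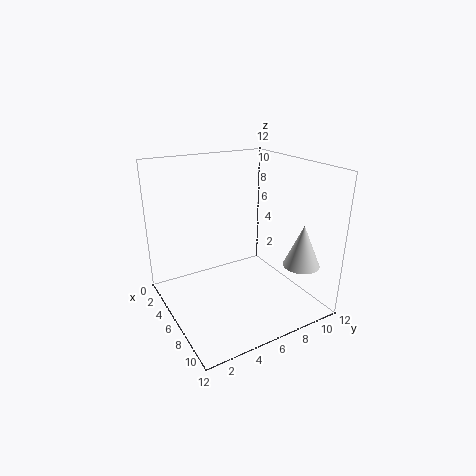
cx = 9.5, cy = 10, cz = 4, h = 3.5, color = 'lightgray'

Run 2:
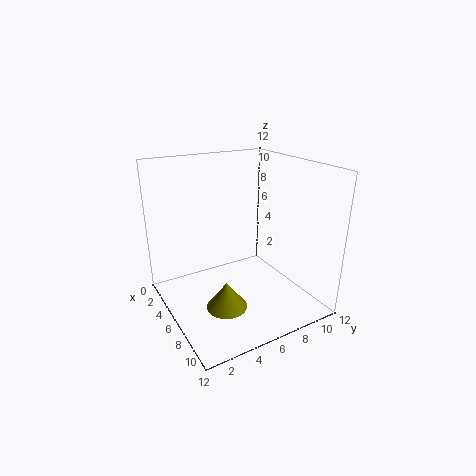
cx = 9.5, cy = 3, cz = 2.5, h = 2, color = 'olive'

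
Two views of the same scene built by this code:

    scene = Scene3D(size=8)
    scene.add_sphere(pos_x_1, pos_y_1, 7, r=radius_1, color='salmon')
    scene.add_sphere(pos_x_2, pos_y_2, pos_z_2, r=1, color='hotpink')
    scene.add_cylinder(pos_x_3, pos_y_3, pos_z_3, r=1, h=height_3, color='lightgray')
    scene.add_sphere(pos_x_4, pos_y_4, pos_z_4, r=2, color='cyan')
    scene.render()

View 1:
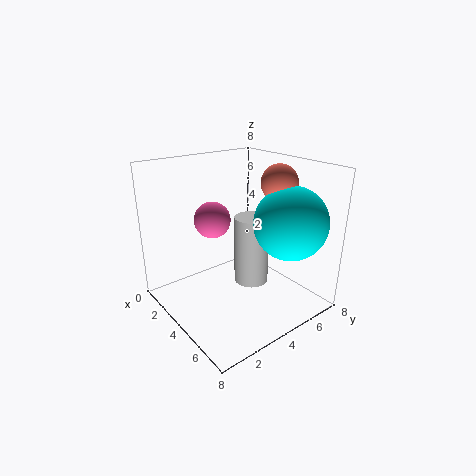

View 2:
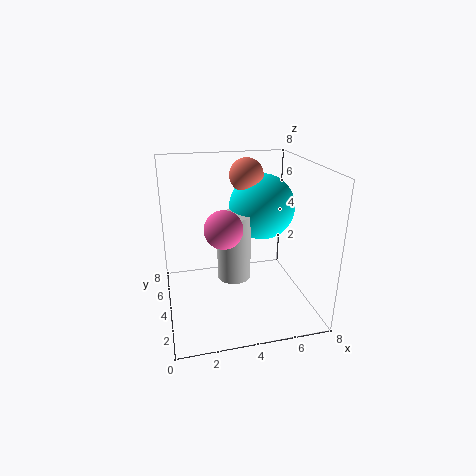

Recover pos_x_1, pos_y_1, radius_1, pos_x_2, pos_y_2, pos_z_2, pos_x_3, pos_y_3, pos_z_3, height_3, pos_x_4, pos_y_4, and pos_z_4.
pos_x_1 = 5; pos_y_1 = 6; radius_1 = 1; pos_x_2 = 3; pos_y_2 = 3; pos_z_2 = 5; pos_x_3 = 4; pos_y_3 = 5; pos_z_3 = 1; height_3 = 4; pos_x_4 = 6; pos_y_4 = 6; pos_z_4 = 5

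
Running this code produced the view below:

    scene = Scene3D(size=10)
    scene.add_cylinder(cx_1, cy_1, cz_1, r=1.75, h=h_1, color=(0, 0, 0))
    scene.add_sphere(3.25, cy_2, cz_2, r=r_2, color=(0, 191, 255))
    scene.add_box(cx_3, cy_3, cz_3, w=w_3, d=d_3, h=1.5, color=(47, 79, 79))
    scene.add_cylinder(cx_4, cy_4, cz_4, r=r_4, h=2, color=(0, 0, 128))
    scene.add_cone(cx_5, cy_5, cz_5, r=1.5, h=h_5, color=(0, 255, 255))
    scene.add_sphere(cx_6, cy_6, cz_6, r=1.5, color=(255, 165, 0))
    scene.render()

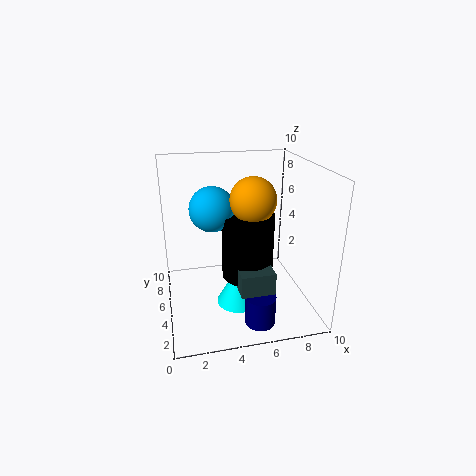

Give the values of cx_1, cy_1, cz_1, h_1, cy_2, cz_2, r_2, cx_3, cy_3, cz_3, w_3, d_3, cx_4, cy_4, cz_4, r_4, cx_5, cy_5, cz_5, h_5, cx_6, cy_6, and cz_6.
cx_1 = 5.5, cy_1 = 4.25, cz_1 = 2.5, h_1 = 4.5, cy_2 = 5, cz_2 = 7.25, r_2 = 1.5, cx_3 = 4.5, cy_3 = 1.75, cz_3 = 2.25, w_3 = 2.25, d_3 = 2, cx_4 = 5.75, cy_4 = 1.75, cz_4 = 0.25, r_4 = 1, cx_5 = 4.75, cy_5 = 3.75, cz_5 = 0.75, h_5 = 2.75, cx_6 = 5.75, cy_6 = 4, cz_6 = 8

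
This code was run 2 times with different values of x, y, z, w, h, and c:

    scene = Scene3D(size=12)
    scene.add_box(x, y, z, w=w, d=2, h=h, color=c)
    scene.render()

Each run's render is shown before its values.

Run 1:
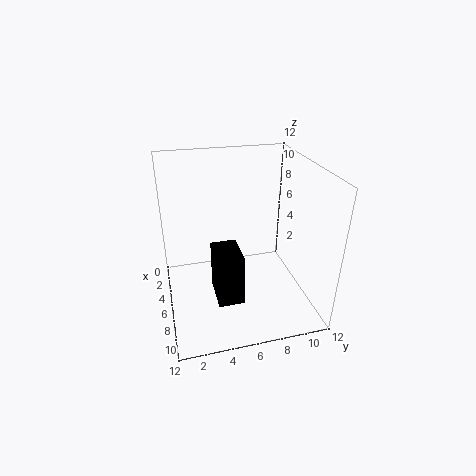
x = 7, y = 3.5, z = 2.5, w = 3, h = 4, c = 'black'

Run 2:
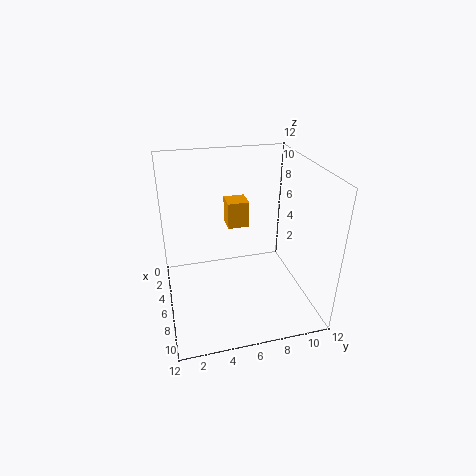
x = 0.5, y = 6, z = 5, w = 2, h = 2.5, c = 'orange'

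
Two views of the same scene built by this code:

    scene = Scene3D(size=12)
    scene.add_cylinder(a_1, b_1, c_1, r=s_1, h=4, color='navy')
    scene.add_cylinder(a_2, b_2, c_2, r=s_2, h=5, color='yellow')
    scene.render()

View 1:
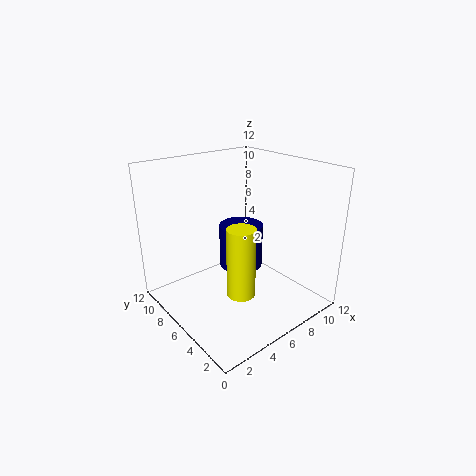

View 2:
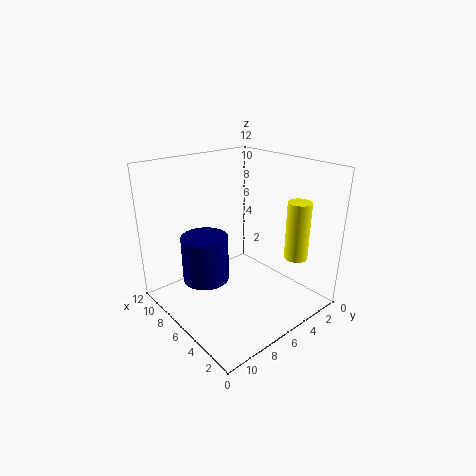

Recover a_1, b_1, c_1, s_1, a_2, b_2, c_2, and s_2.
a_1 = 8; b_1 = 8; c_1 = 2; s_1 = 2; a_2 = 3; b_2 = 2; c_2 = 4; s_2 = 1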